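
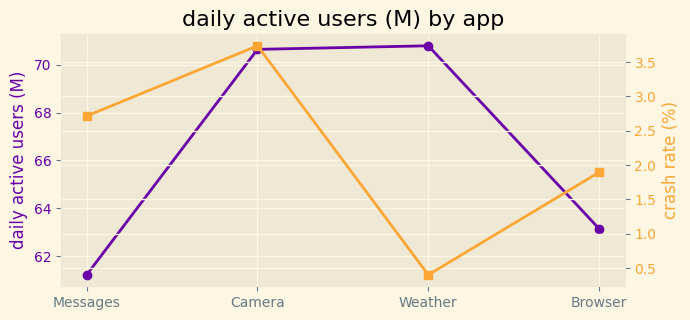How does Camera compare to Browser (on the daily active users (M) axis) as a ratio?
≈ 1.13×

Camera ≈ 71, Browser ≈ 63; 71/63 ≈ 1.13.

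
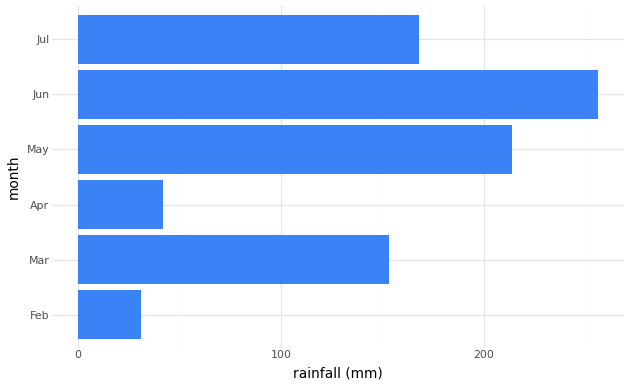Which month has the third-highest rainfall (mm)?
Top 4: Jun ≈ 250, May ≈ 225, Jul ≈ 175, Mar ≈ 150.

Jul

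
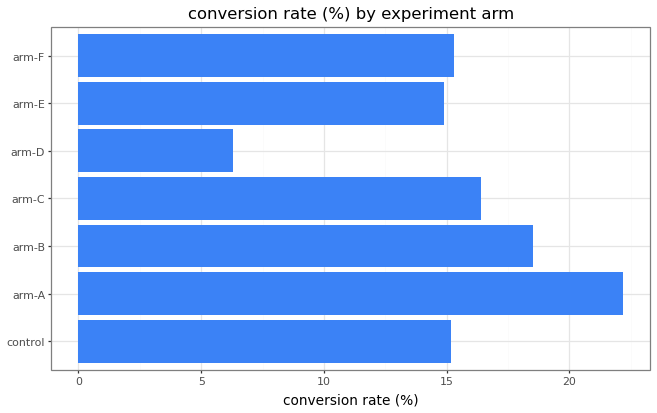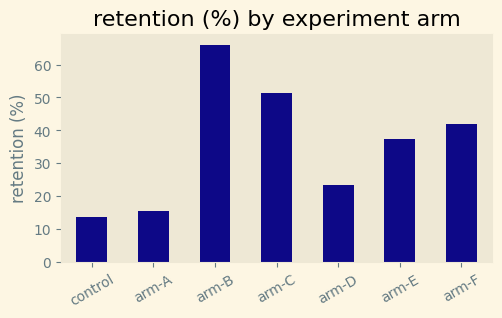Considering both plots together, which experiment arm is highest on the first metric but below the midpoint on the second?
arm-A

Chart 2 median retention (%) ≈ 40; below-median experiment arms: control, arm-A, arm-D. Among those, arm-A has the highest conversion rate (%) (≈ 20).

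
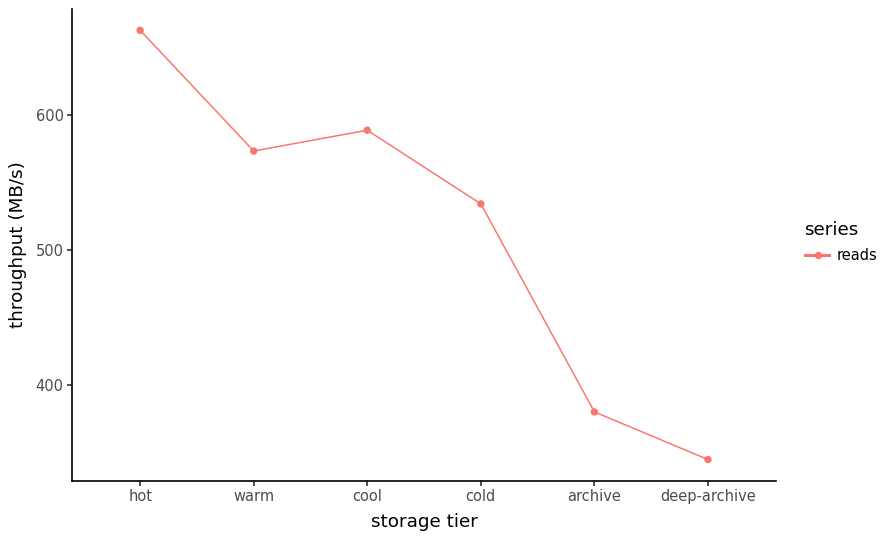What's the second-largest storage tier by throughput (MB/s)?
cool

Top 3: hot ≈ 650, cool ≈ 600, warm ≈ 550.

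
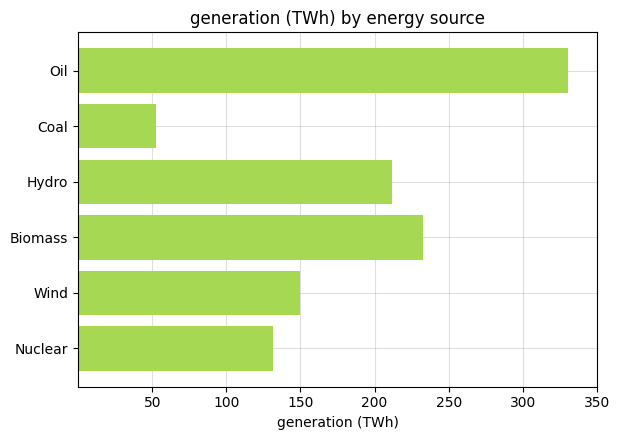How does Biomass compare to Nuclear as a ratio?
Biomass ≈ 250, Nuclear ≈ 150; 250/150 ≈ 1.67.

≈ 1.67×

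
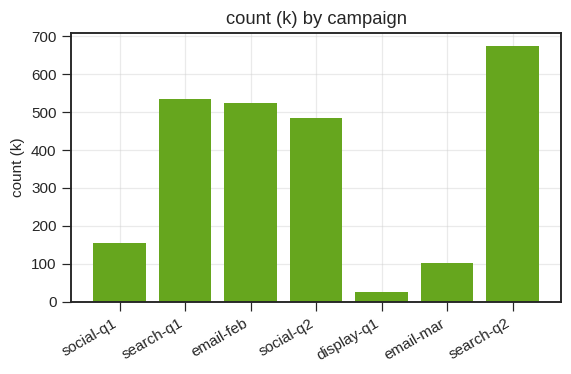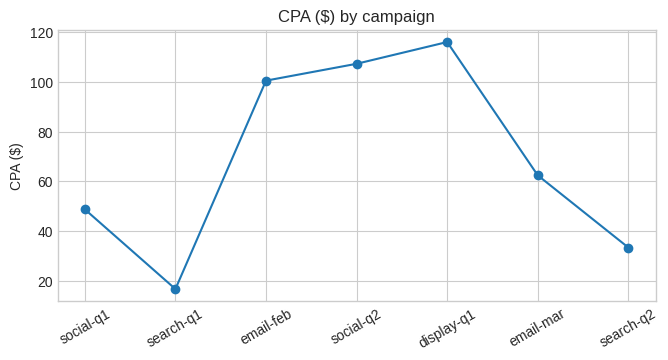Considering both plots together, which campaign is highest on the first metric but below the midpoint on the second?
Chart 2 median CPA ($) ≈ 60; below-median campaigns: social-q1, search-q1, search-q2. Among those, search-q2 has the highest count (k) (≈ 700).

search-q2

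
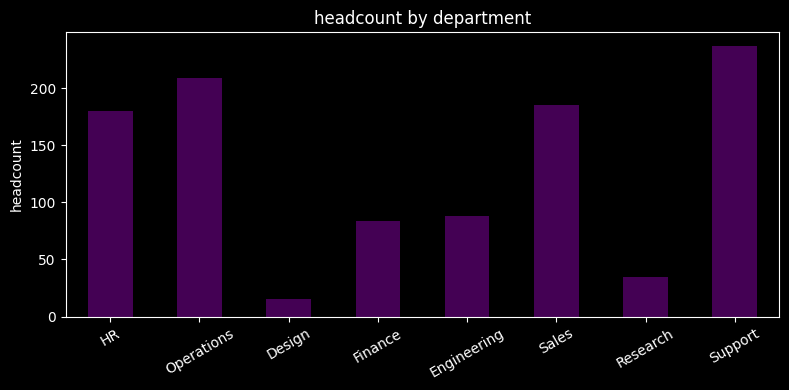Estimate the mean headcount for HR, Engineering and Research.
(180 + 80 + 40) / 3 ≈ 100.

≈ 100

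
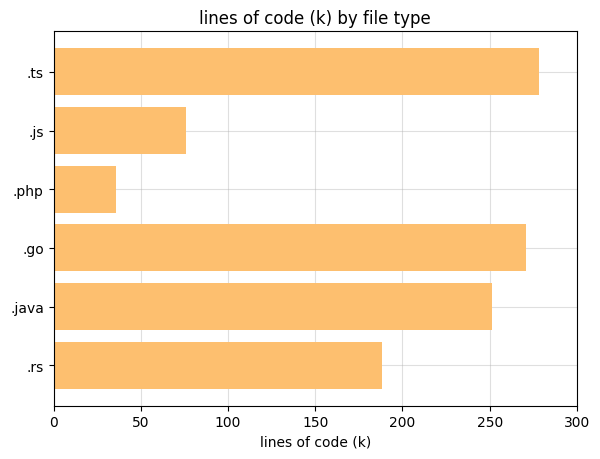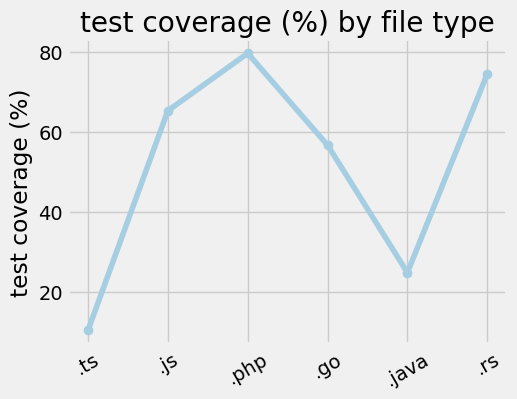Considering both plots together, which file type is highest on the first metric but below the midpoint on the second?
Chart 2 median test coverage (%) ≈ 60; below-median file types: .ts, .go, .java. Among those, .ts has the highest lines of code (k) (≈ 300).

.ts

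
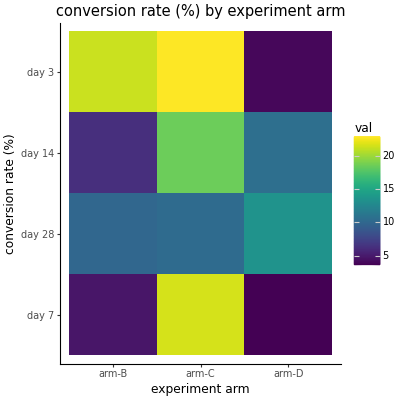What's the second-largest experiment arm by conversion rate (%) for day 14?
arm-D

Top 3 for day 14: arm-C ≈ 18, arm-D ≈ 10, arm-B ≈ 6.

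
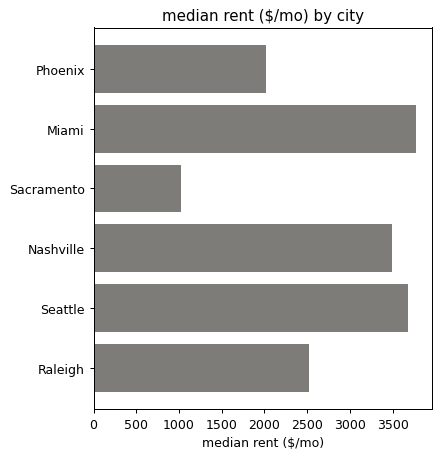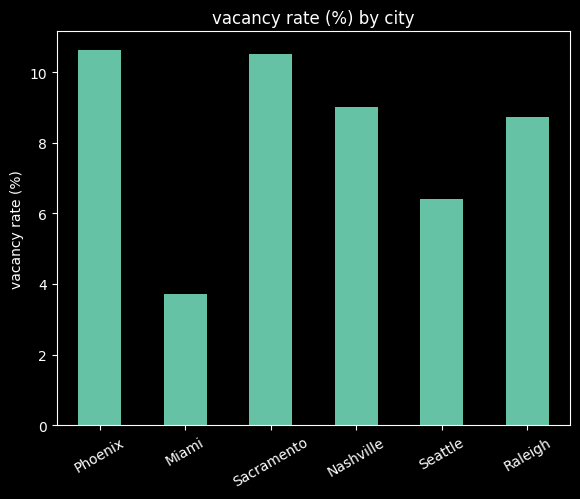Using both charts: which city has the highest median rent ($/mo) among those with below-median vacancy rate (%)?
Chart 2 median vacancy rate (%) ≈ 9; below-median cities: Miami, Seattle, Raleigh. Among those, Miami has the highest median rent ($/mo) (≈ 4000).

Miami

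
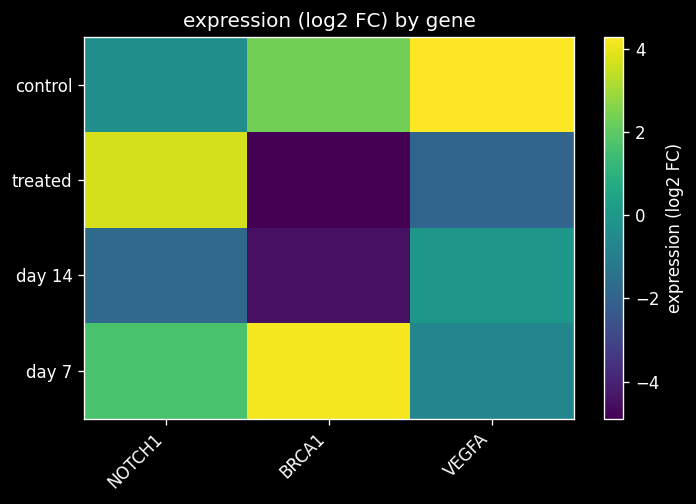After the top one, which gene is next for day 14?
NOTCH1

Top 3 for day 14: VEGFA ≈ 0, NOTCH1 ≈ -2, BRCA1 ≈ -4.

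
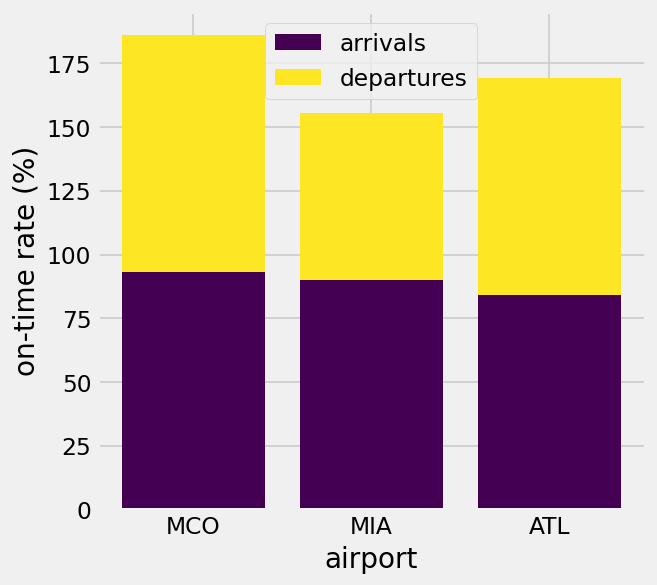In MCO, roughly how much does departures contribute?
≈ 80

departures top ≈ 180, bottom ≈ 100; segment ≈ 80.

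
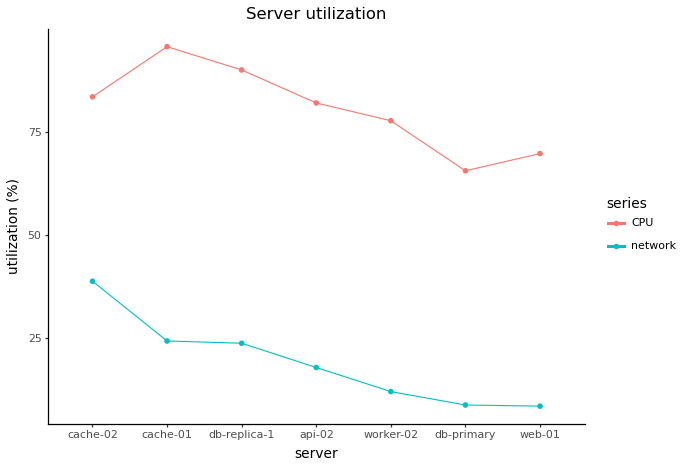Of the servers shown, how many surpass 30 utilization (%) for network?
1

Above 30: cache-02.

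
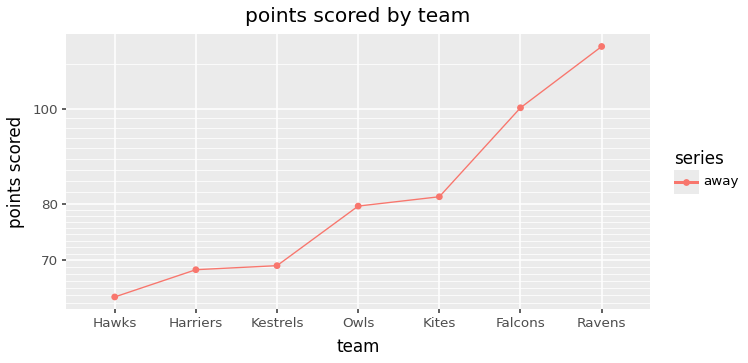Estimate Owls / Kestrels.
Owls ≈ 80, Kestrels ≈ 70; 80/70 ≈ 1.14.

≈ 1.14×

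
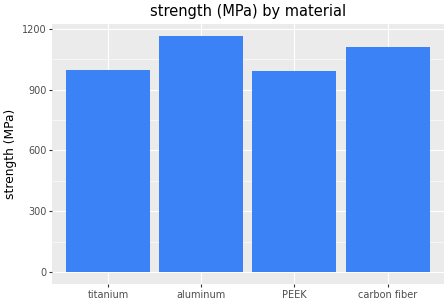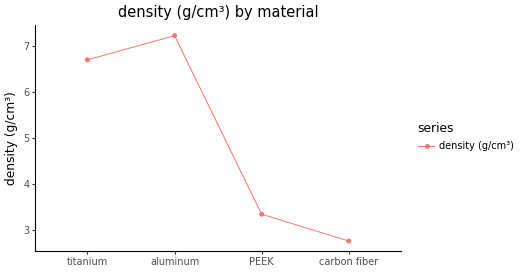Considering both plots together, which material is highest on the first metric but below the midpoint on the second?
Chart 2 median density (g/cm³) ≈ 5; below-median materials: PEEK, carbon fiber. Among those, carbon fiber has the highest strength (MPa) (≈ 1200).

carbon fiber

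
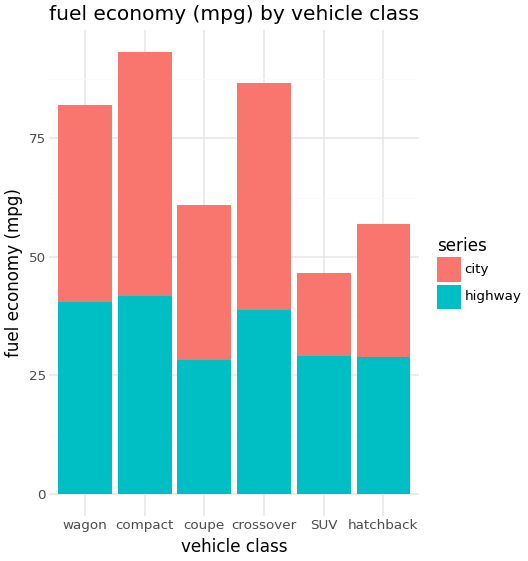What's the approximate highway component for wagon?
highway top ≈ 40, bottom ≈ 0; segment ≈ 40.

≈ 40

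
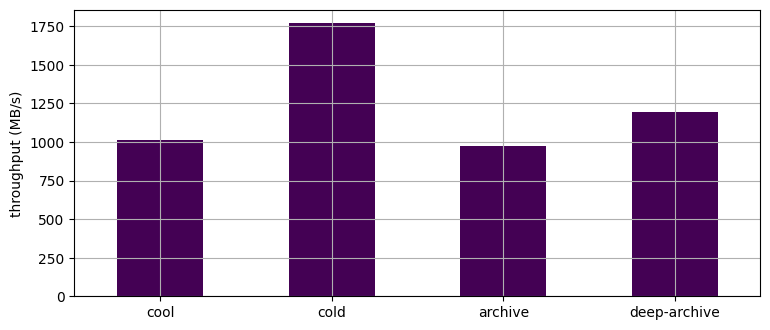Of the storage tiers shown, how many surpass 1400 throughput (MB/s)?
1

Above 1400: cold.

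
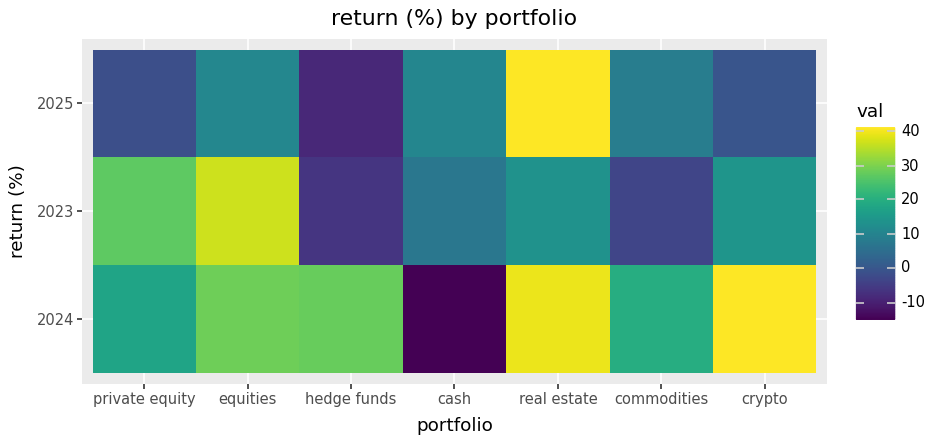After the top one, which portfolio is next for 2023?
private equity

Top 3 for 2023: equities ≈ 35, private equity ≈ 25, crypto ≈ 15.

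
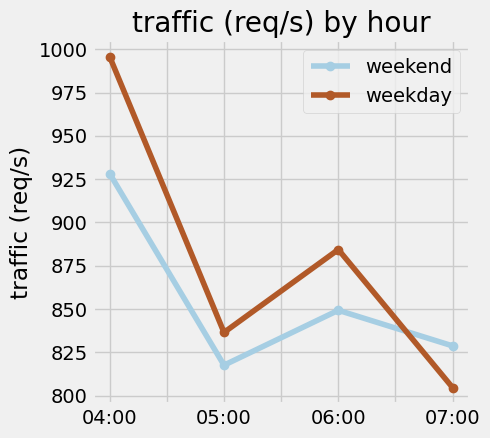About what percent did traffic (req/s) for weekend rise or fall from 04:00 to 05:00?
≈ -10.9%

04:00 ≈ 920, 05:00 ≈ 820; (820 − 920) / 920 ≈ -10.9%.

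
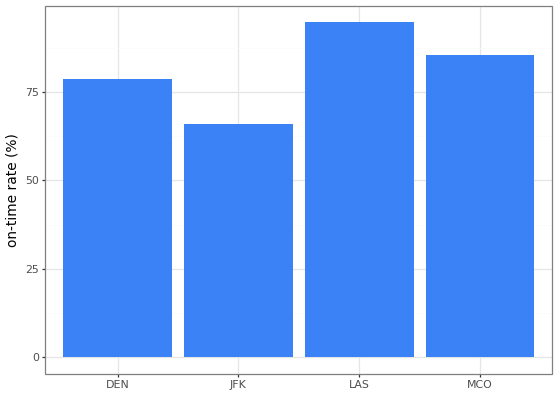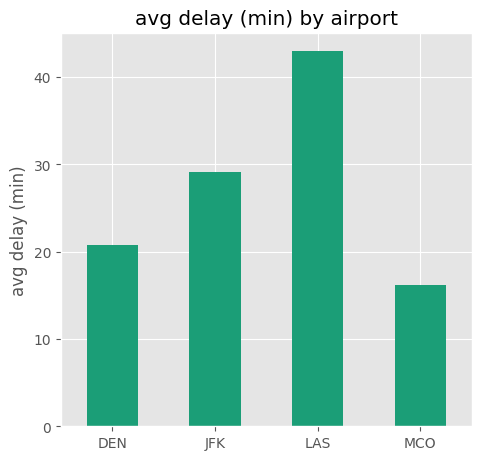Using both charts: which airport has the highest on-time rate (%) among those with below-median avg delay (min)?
MCO

Chart 2 median avg delay (min) ≈ 25; below-median airports: DEN, MCO. Among those, MCO has the highest on-time rate (%) (≈ 90).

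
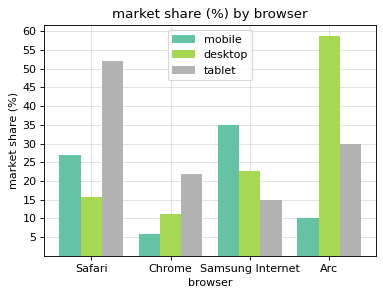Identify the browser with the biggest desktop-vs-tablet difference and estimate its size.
Safari, ≈ 35 %

Safari: desktop ≈ 15, tablet ≈ 50 → gap ≈ 35. Next-largest (Arc) is only ≈ 30.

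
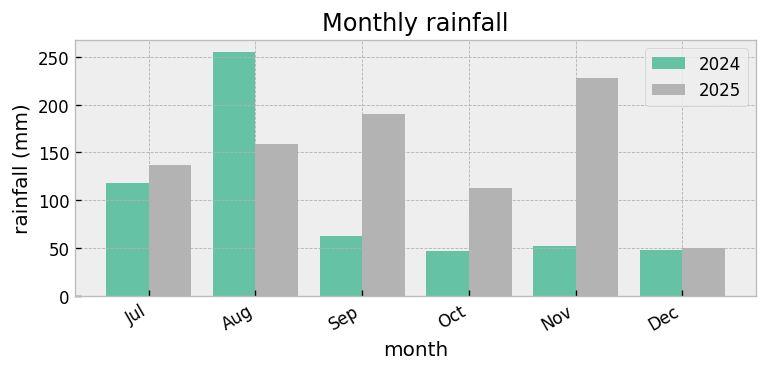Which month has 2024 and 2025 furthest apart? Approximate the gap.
Nov, ≈ 175 mm

Nov: 2024 ≈ 50, 2025 ≈ 225 → gap ≈ 175. Next-largest (Sep) is only ≈ 150.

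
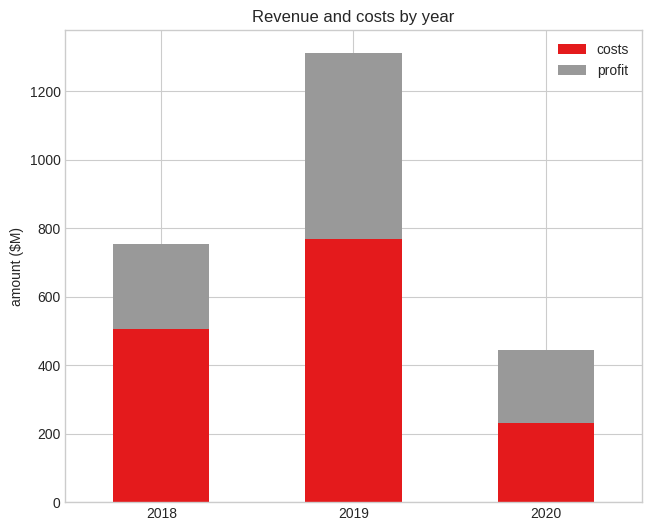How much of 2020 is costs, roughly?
≈ 200

costs top ≈ 200, bottom ≈ 0; segment ≈ 200.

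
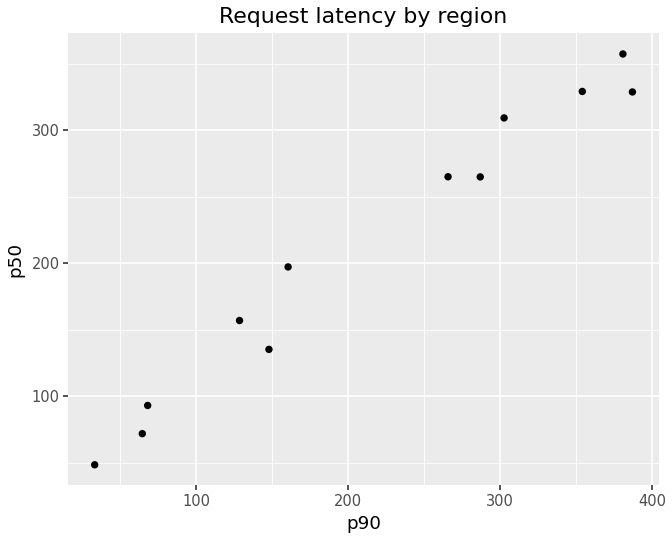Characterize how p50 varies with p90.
Points are positively correlated; strong (|r| ≈ 1.0).

positive, strong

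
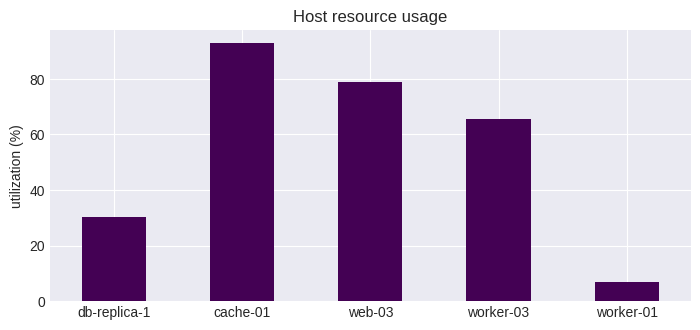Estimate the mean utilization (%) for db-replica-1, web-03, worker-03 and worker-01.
(30 + 80 + 70 + 10) / 4 ≈ 48.

≈ 48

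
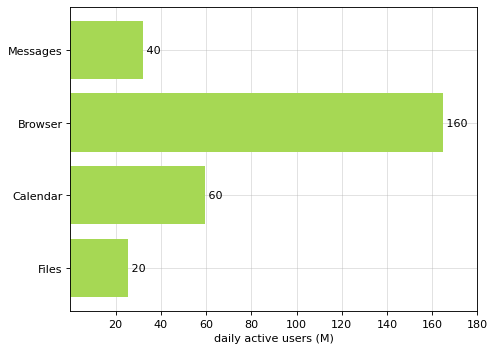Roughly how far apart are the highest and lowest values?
≈ 140

Max Browser ≈ 160, min Files ≈ 20; range ≈ 140.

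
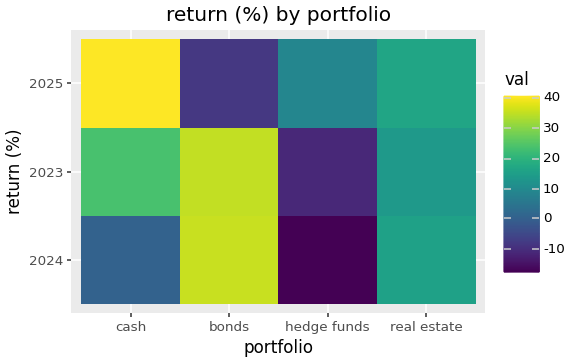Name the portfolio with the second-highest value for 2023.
cash

Top 3 for 2023: bonds ≈ 35, cash ≈ 25, real estate ≈ 15.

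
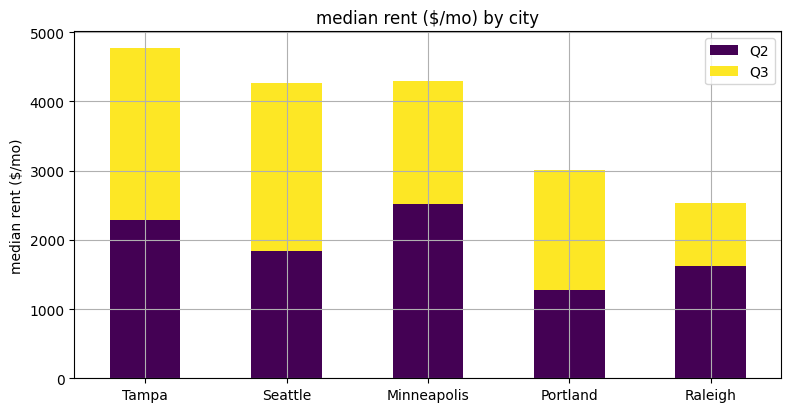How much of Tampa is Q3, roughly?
≈ 2500

Q3 top ≈ 5000, bottom ≈ 2500; segment ≈ 2500.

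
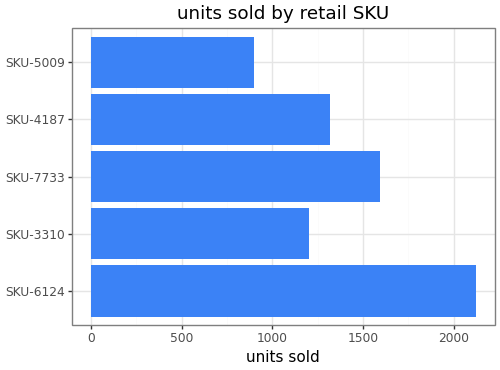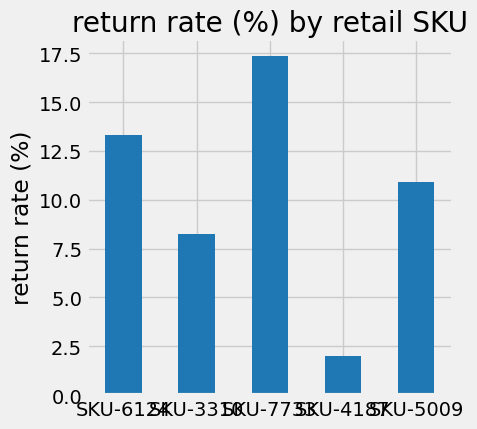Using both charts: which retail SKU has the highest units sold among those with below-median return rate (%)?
SKU-4187

Chart 2 median return rate (%) ≈ 10; below-median retail SKUs: SKU-3310, SKU-4187. Among those, SKU-4187 has the highest units sold (≈ 1400).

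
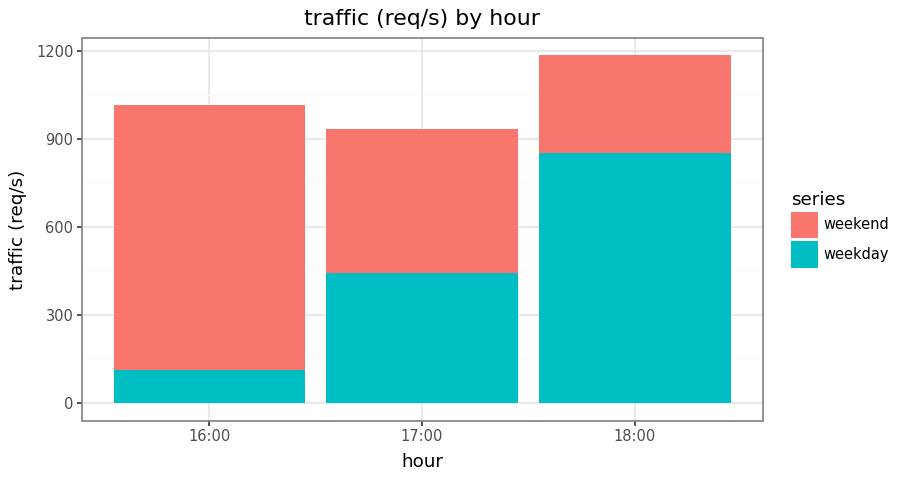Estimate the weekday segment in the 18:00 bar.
weekday top ≈ 900, bottom ≈ 0; segment ≈ 900.

≈ 900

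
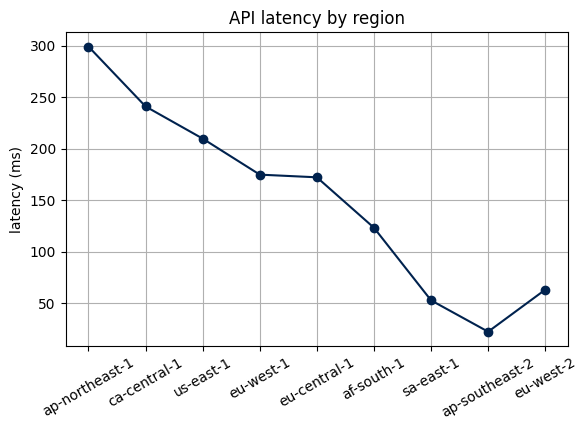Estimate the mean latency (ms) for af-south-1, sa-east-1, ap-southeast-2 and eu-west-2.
(125 + 50 + 25 + 75) / 4 ≈ 69.

≈ 69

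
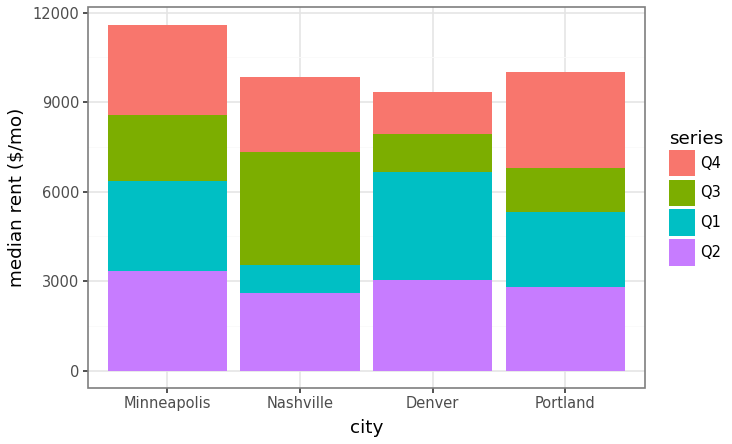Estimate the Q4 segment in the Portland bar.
Q4 top ≈ 10000, bottom ≈ 7000; segment ≈ 3000.

≈ 3000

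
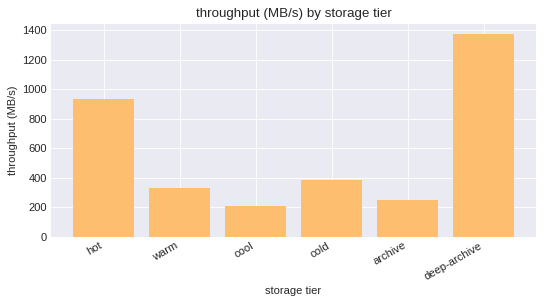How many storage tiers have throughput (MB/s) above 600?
2

Above 600: hot, deep-archive.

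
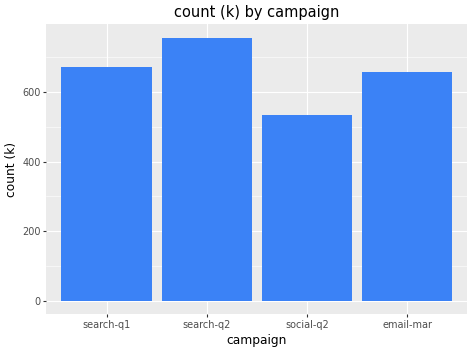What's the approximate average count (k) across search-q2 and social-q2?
(800 + 500) / 2 ≈ 650.

≈ 650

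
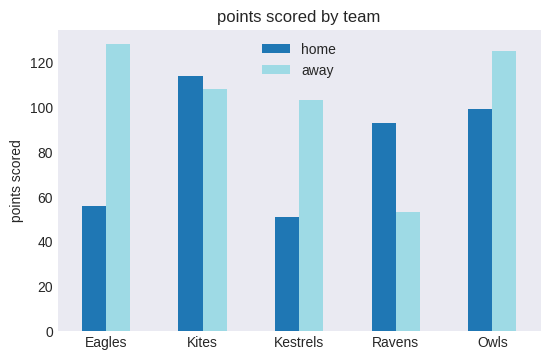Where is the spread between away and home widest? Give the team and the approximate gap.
Eagles, ≈ 60

Eagles: away ≈ 120, home ≈ 60 → gap ≈ 60. Next-largest (Kestrels) is only ≈ 40.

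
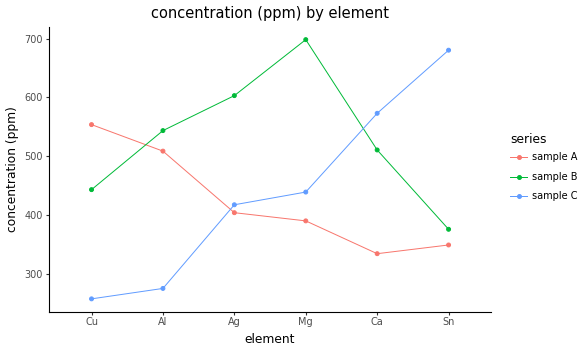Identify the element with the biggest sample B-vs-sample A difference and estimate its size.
Mg: sample B ≈ 700, sample A ≈ 400 → gap ≈ 300. Next-largest (Ag) is only ≈ 200.

Mg, ≈ 300 ppm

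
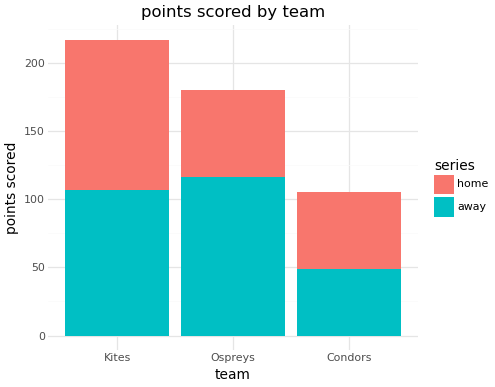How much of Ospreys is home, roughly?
home top ≈ 180, bottom ≈ 120; segment ≈ 60.

≈ 60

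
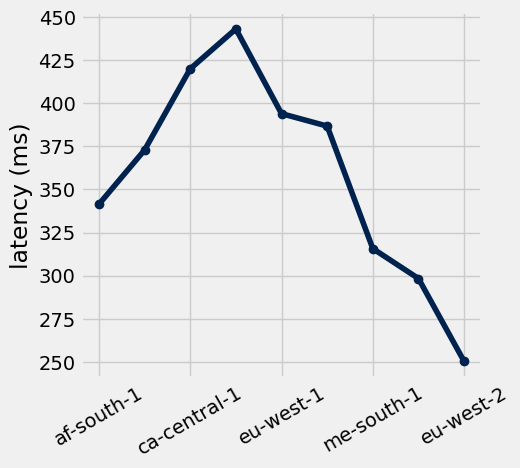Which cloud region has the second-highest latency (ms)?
Top 3: us-west-2 ≈ 440, ca-central-1 ≈ 420, eu-west-1 ≈ 400.

ca-central-1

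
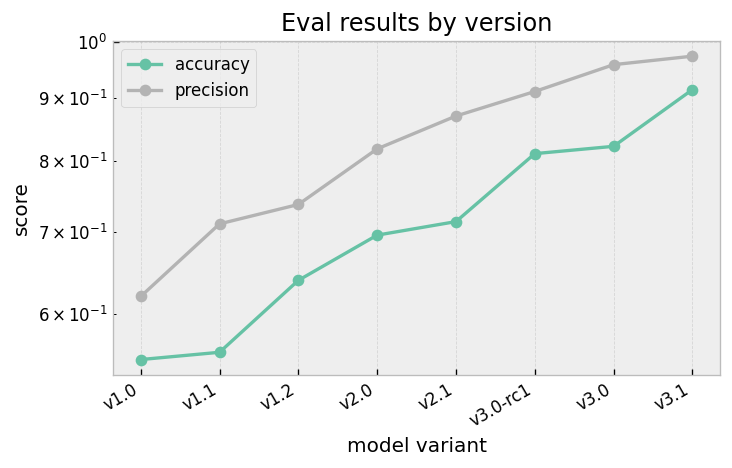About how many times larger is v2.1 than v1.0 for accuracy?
≈ 1.27×

v2.1 ≈ 0.70, v1.0 ≈ 0.55; 0.70/0.55 ≈ 1.27.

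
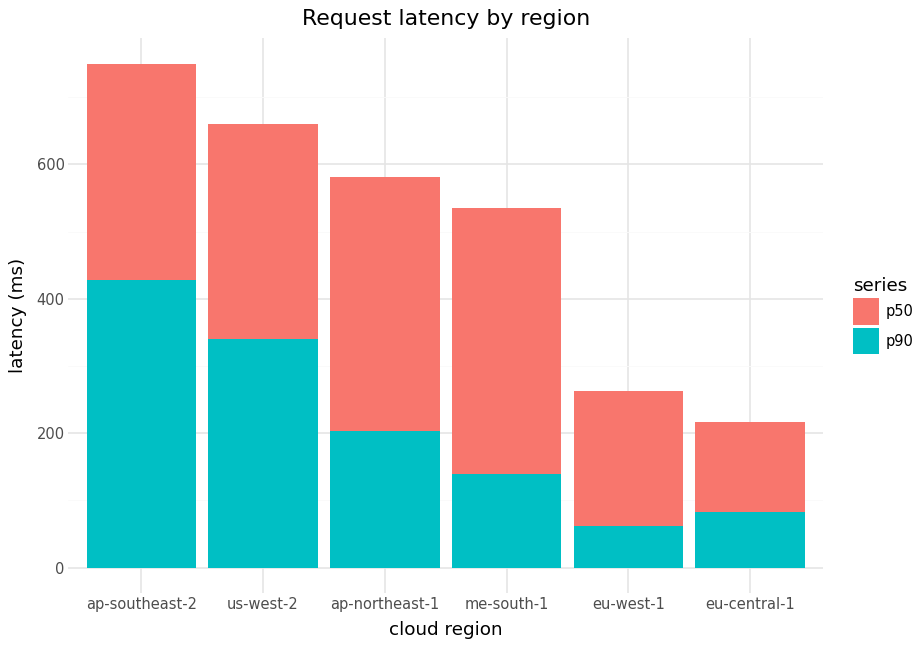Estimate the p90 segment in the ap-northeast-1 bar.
≈ 200

p90 top ≈ 200, bottom ≈ 0; segment ≈ 200.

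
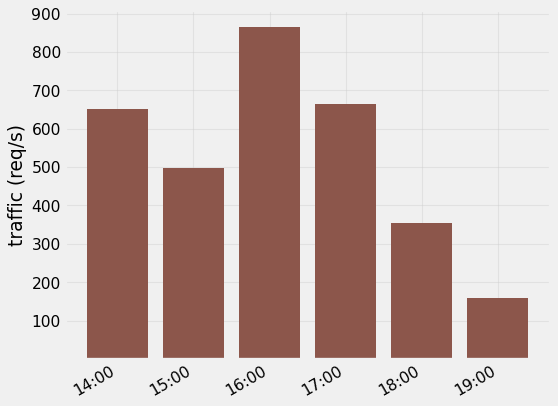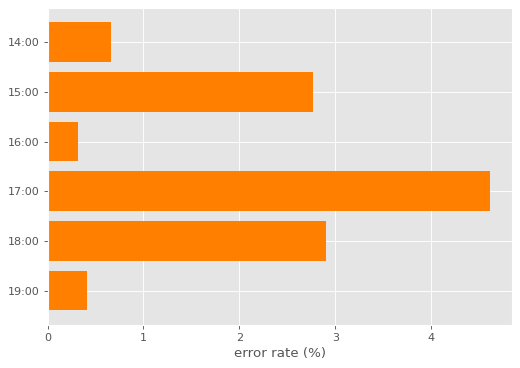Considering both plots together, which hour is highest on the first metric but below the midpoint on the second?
16:00

Chart 2 median error rate (%) ≈ 1.5; below-median hours: 14:00, 16:00, 19:00. Among those, 16:00 has the highest traffic (req/s) (≈ 900).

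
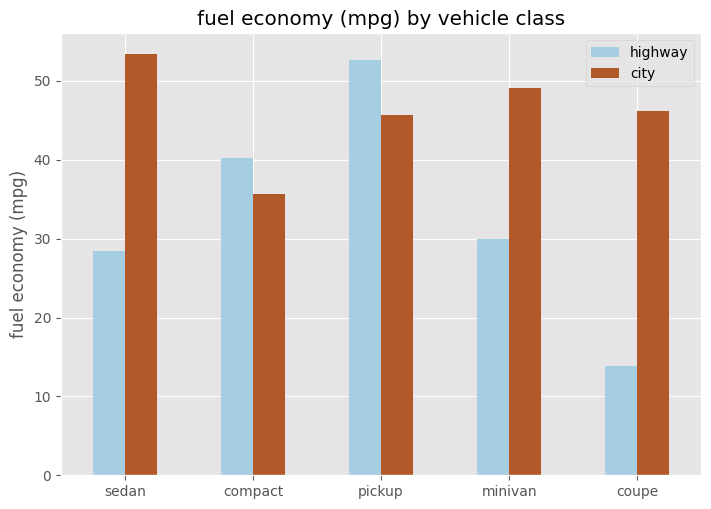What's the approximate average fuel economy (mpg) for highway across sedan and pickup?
(30 + 55) / 2 ≈ 42.

≈ 42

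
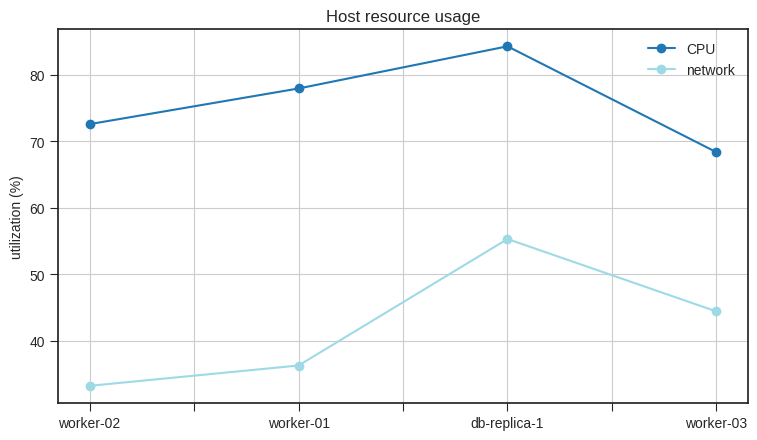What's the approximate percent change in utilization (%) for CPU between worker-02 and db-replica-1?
≈ +13.3%

worker-02 ≈ 75, db-replica-1 ≈ 85; (85 − 75) / 75 ≈ +13.3%.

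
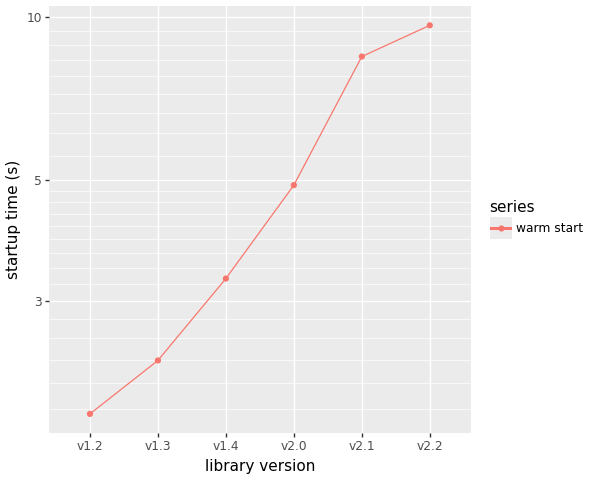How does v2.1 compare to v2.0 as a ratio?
v2.1 ≈ 8, v2.0 ≈ 5; 8/5 ≈ 1.6.

≈ 1.6×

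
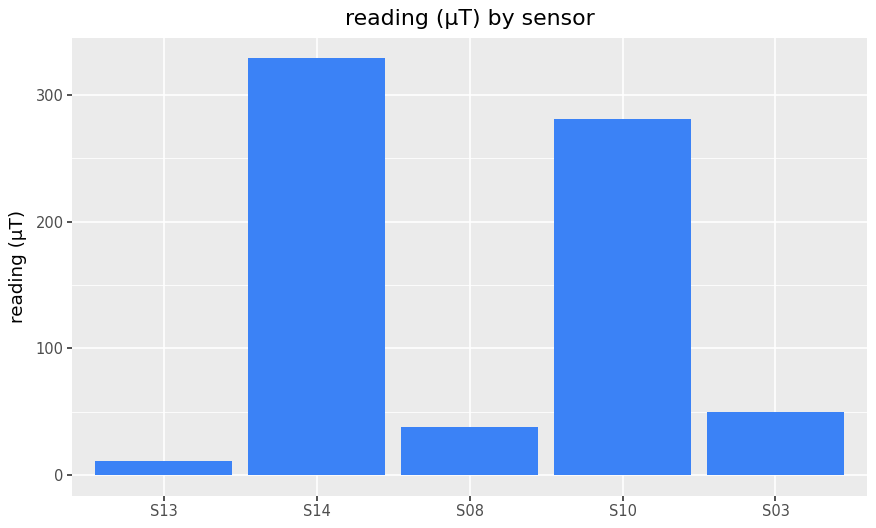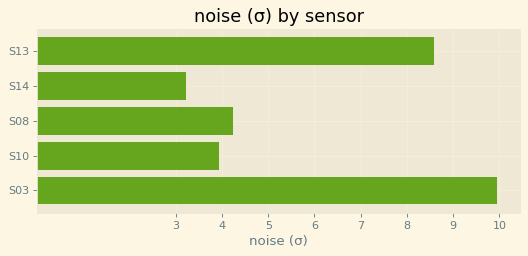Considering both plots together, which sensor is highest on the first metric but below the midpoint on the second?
S14

Chart 2 median noise (σ) ≈ 4; below-median sensors: S14, S10. Among those, S14 has the highest reading (µT) (≈ 350).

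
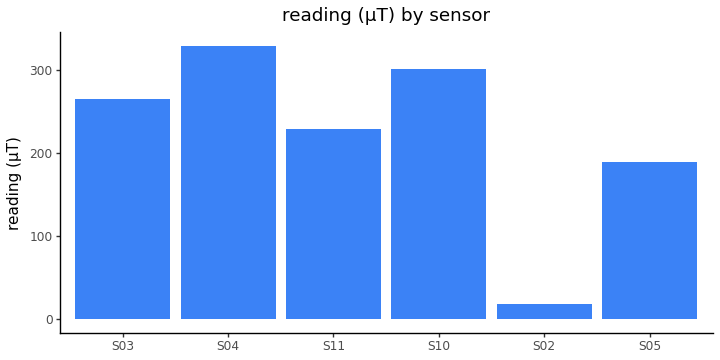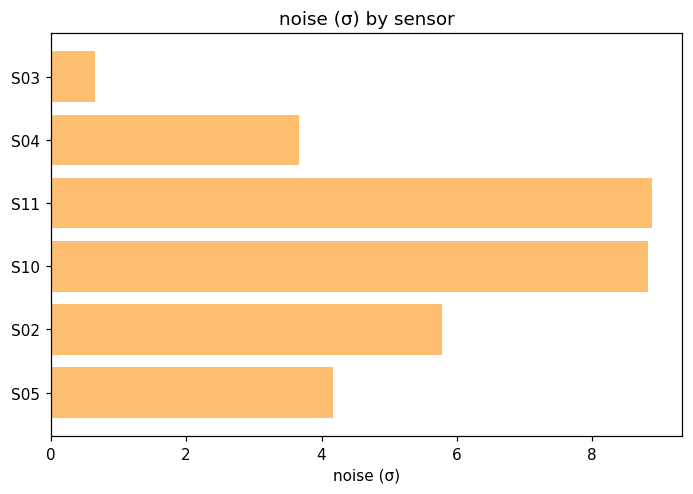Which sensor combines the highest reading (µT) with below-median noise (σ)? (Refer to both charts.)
Chart 2 median noise (σ) ≈ 5; below-median sensors: S03, S04, S05. Among those, S04 has the highest reading (µT) (≈ 350).

S04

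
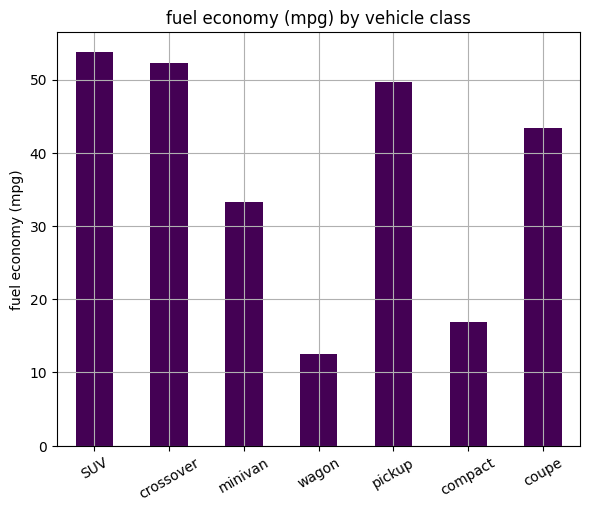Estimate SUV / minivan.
≈ 1.57×

SUV ≈ 55, minivan ≈ 35; 55/35 ≈ 1.57.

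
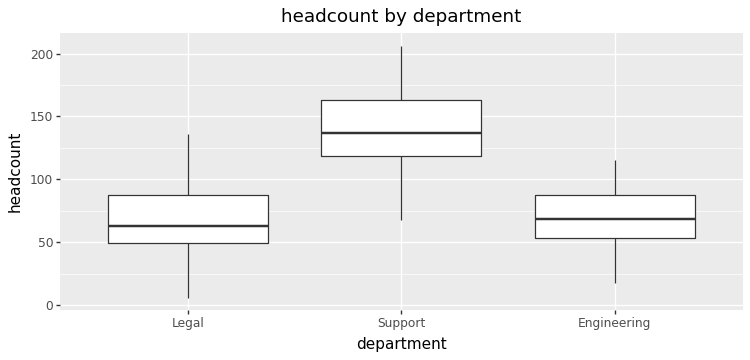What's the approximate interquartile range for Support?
Q3 ≈ 160, Q1 ≈ 120; IQR ≈ 40.

≈ 40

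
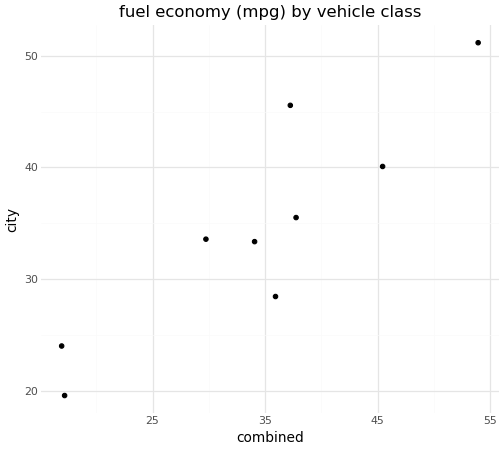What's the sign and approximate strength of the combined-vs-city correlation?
Points are positively correlated; strong (|r| ≈ 0.9).

positive, strong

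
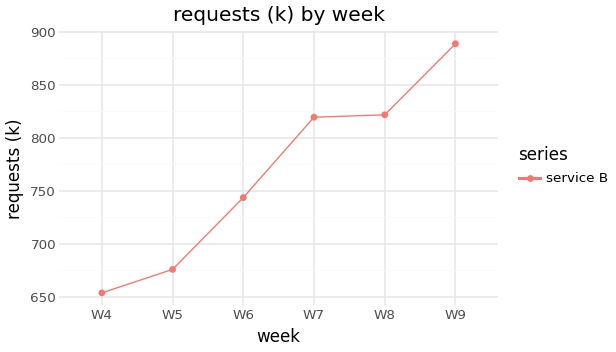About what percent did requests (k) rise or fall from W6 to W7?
W6 ≈ 740, W7 ≈ 820; (820 − 740) / 740 ≈ +10.8%.

≈ +10.8%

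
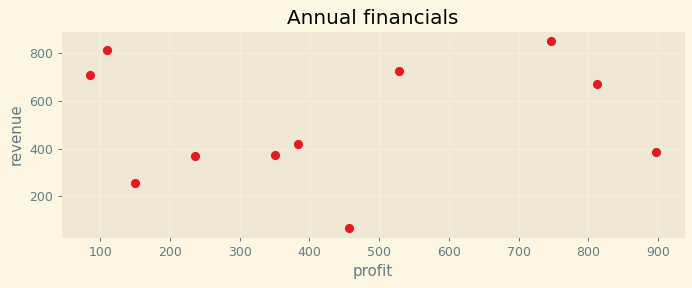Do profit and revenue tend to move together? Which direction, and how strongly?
no clear correlation

Points are roughly uncorrelated; weak (|r| ≈ 0.1).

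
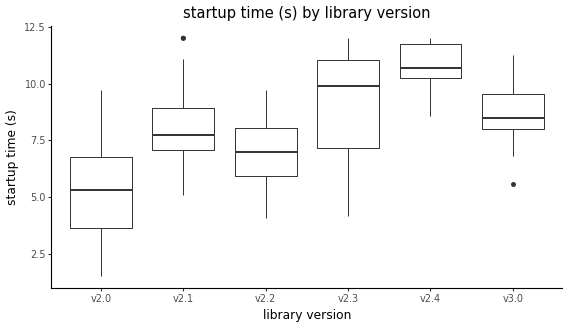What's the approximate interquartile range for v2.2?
≈ 2.0

Q3 ≈ 8.0, Q1 ≈ 6.0; IQR ≈ 2.0.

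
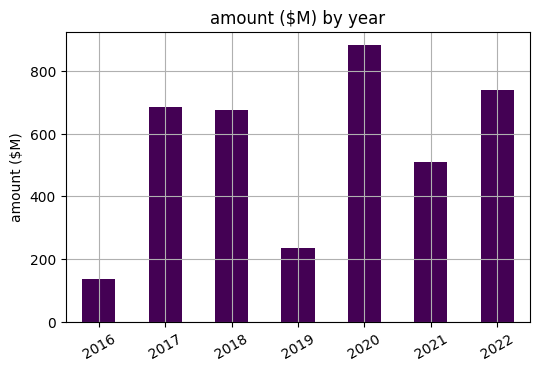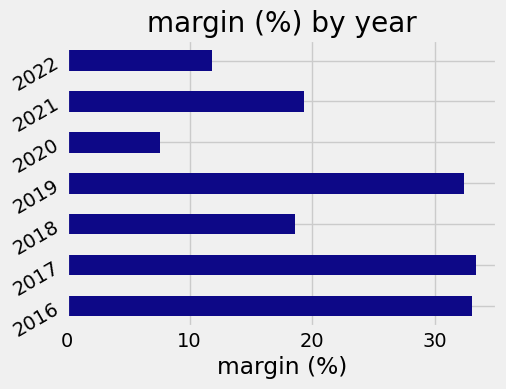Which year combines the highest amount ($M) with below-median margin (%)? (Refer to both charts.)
Chart 2 median margin (%) ≈ 20; below-median years: 2018, 2020, 2022. Among those, 2020 has the highest amount ($M) (≈ 900).

2020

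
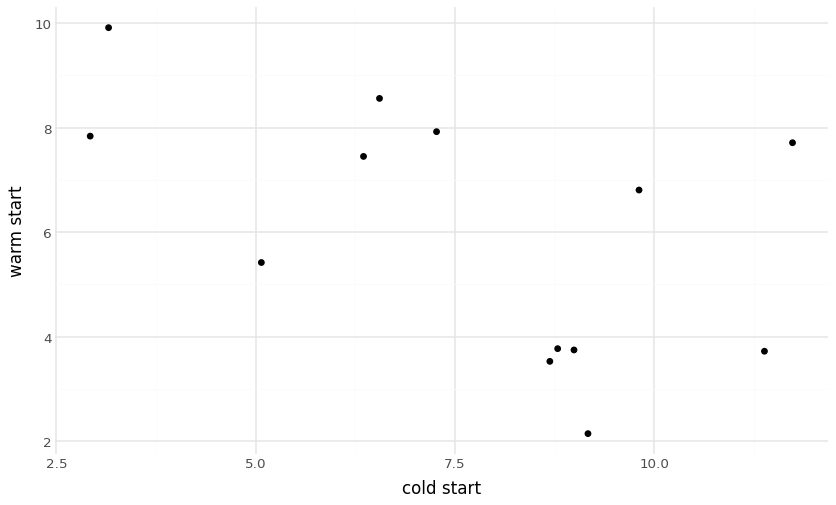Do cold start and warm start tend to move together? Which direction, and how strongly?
Points are negatively correlated; moderate (|r| ≈ 0.5).

negative, moderate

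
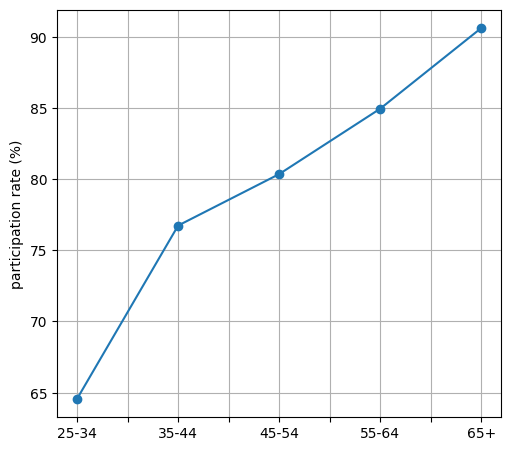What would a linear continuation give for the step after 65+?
Last three: 80, 85, 90 → slope ≈ 5/step → next ≈ 95.

≈ 95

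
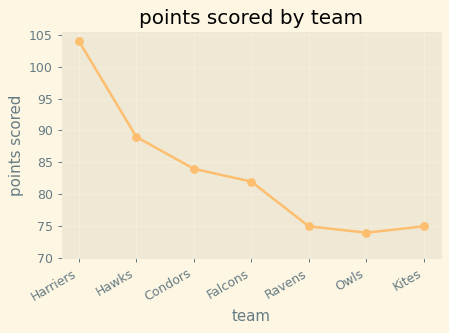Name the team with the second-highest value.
Hawks

Top 3: Harriers ≈ 105, Hawks ≈ 90, Condors ≈ 85.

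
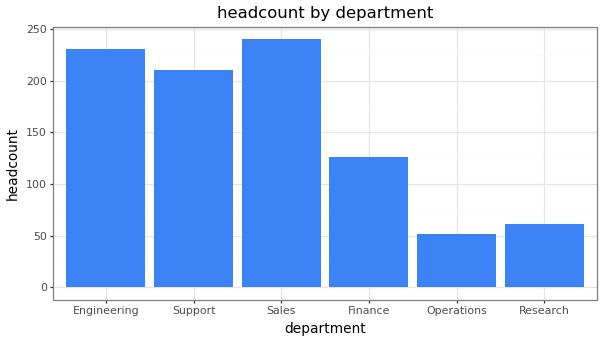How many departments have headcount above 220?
2

Above 220: Engineering, Sales.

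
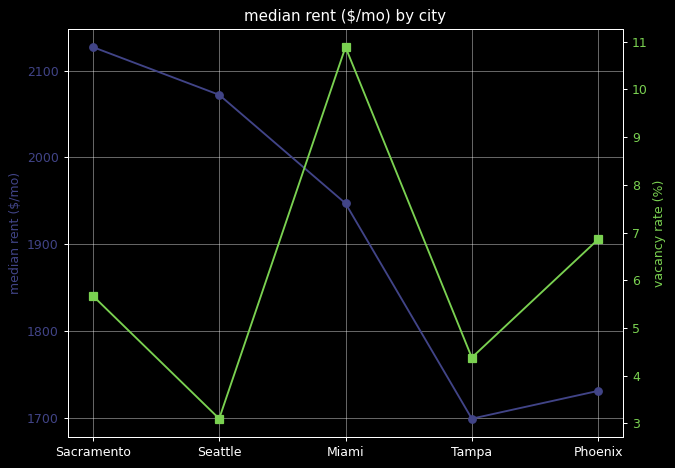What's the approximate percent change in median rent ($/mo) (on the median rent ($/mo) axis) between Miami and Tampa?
≈ -12.8%

Miami ≈ 1950, Tampa ≈ 1700; (1700 − 1950) / 1950 ≈ -12.8%.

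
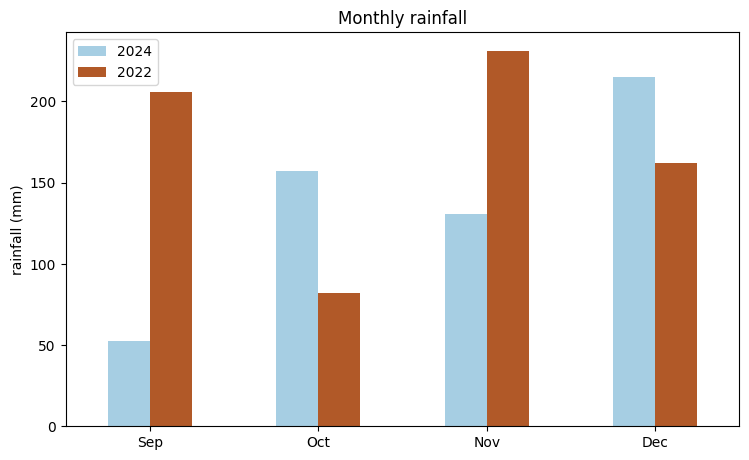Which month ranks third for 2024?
Nov

Top 4 for 2024: Dec ≈ 220, Oct ≈ 160, Nov ≈ 140, Sep ≈ 60.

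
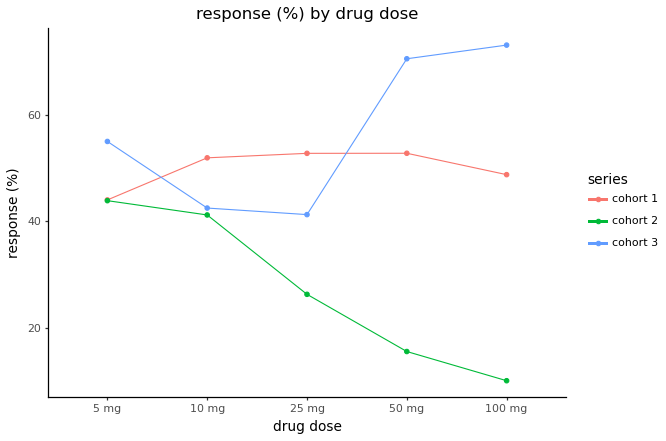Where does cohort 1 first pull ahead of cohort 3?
10 mg

5 mg: cohort 1 ≈ 40 vs cohort 3 ≈ 50 (not yet); 10 mg: cohort 1 ≈ 50 vs cohort 3 ≈ 40 (first crossover).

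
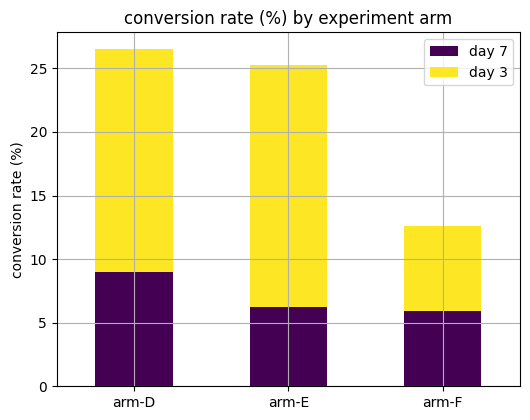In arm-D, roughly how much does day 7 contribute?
day 7 top ≈ 10, bottom ≈ 0; segment ≈ 10.

≈ 10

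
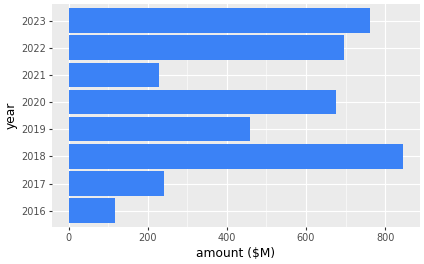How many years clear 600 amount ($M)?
4

Above 600: 2018, 2020, 2022, 2023.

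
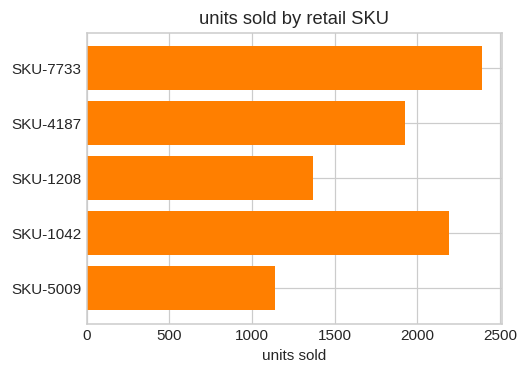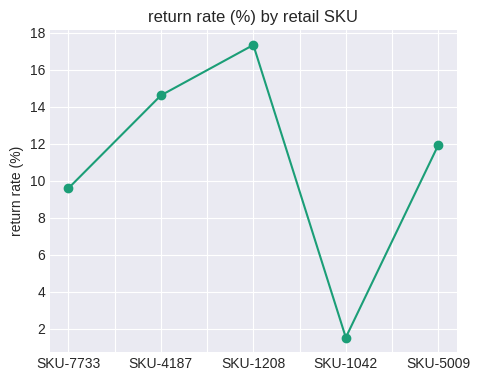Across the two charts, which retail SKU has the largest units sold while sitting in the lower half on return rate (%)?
SKU-7733

Chart 2 median return rate (%) ≈ 12; below-median retail SKUs: SKU-7733, SKU-1042. Among those, SKU-7733 has the highest units sold (≈ 2500).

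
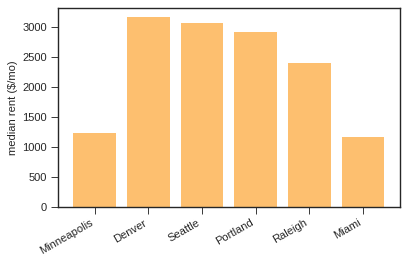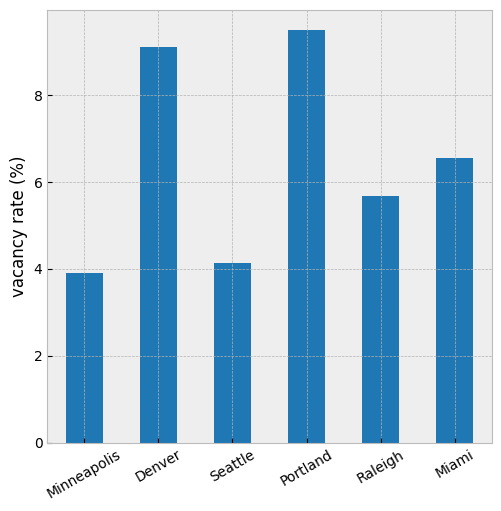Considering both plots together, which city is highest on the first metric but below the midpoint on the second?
Chart 2 median vacancy rate (%) ≈ 6; below-median cities: Minneapolis, Seattle, Raleigh. Among those, Seattle has the highest median rent ($/mo) (≈ 3000).

Seattle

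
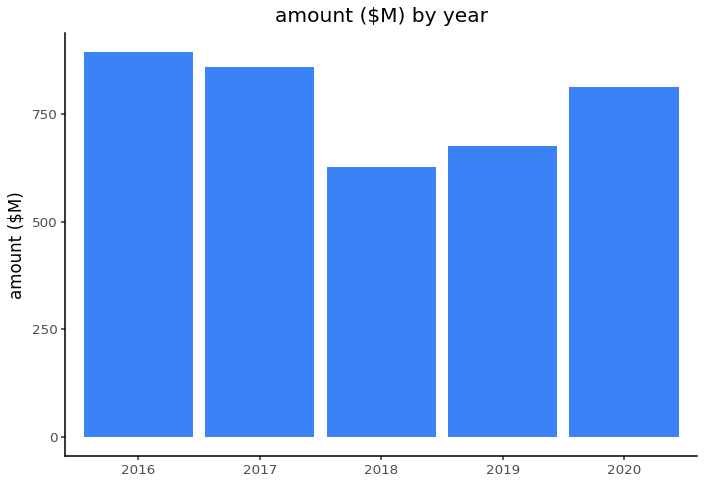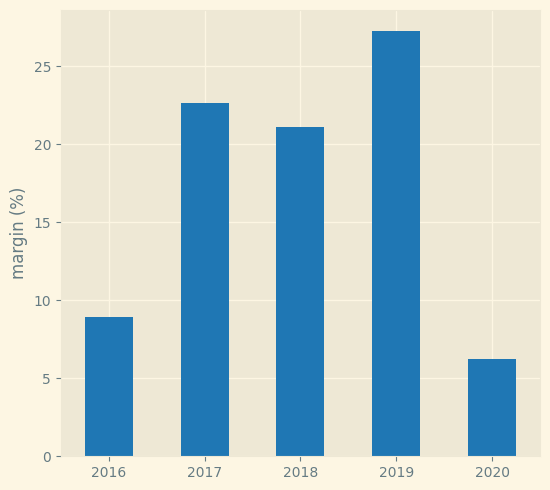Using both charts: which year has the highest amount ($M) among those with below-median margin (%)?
Chart 2 median margin (%) ≈ 20; below-median years: 2016, 2020. Among those, 2016 has the highest amount ($M) (≈ 900).

2016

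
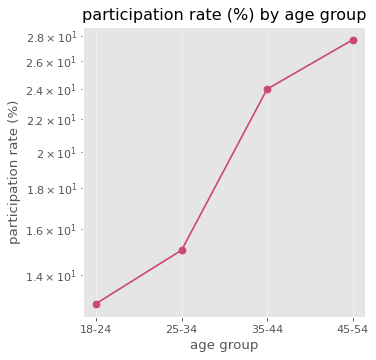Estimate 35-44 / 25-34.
35-44 ≈ 24, 25-34 ≈ 16; 24/16 ≈ 1.5.

≈ 1.5×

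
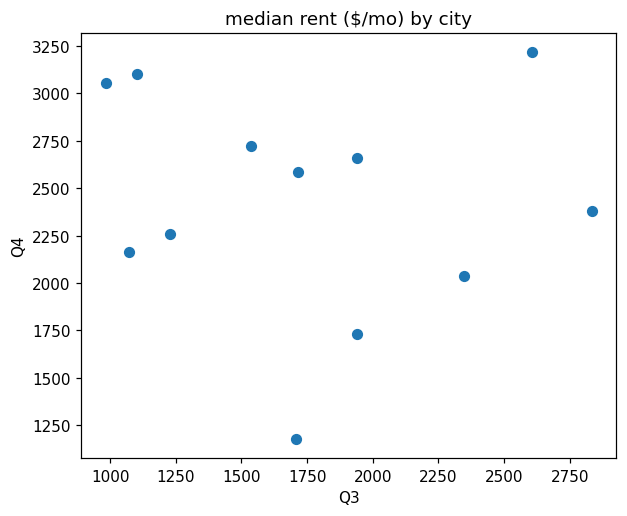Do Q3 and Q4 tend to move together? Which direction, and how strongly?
no clear correlation

Points are roughly uncorrelated; weak (|r| ≈ 0.1).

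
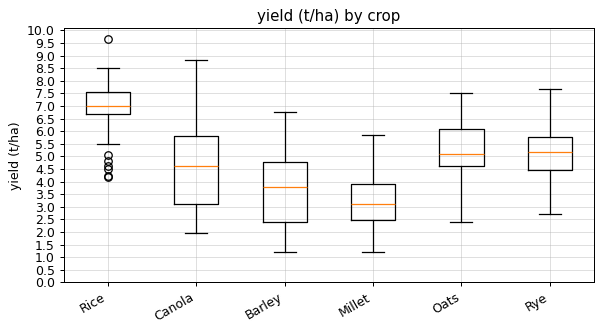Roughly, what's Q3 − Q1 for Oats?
Q3 ≈ 6.0, Q1 ≈ 4.5; IQR ≈ 1.5.

≈ 1.5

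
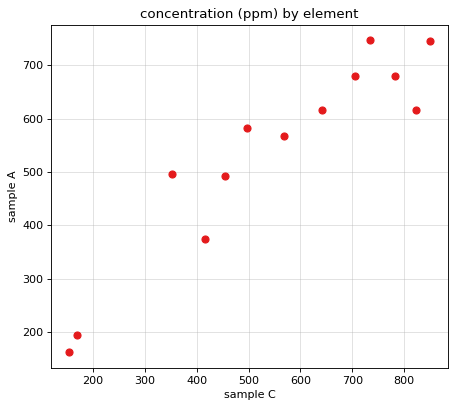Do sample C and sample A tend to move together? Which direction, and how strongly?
positive, strong

Points are positively correlated; strong (|r| ≈ 0.9).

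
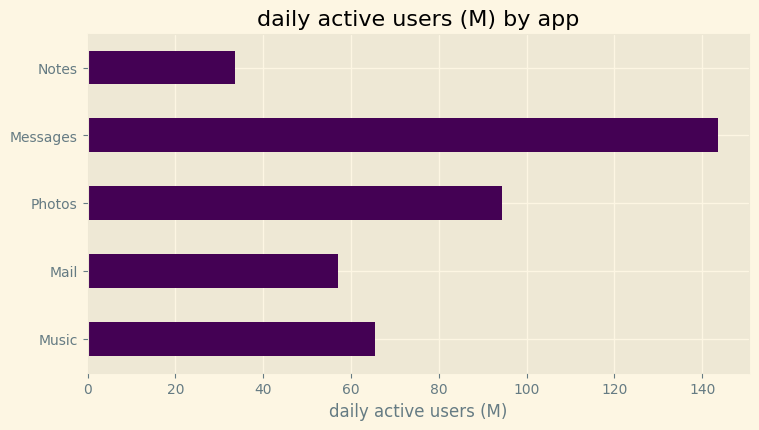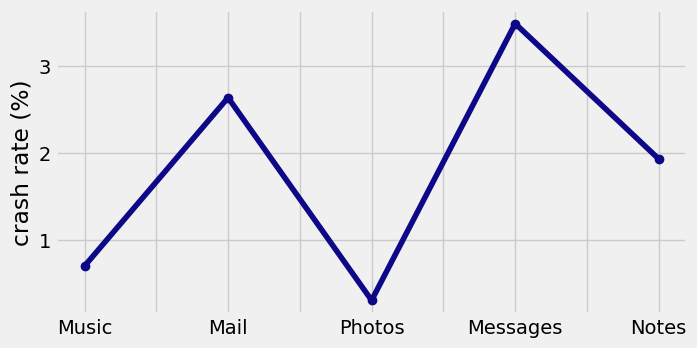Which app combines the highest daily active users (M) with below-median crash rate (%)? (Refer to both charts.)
Chart 2 median crash rate (%) ≈ 2; below-median apps: Music, Photos. Among those, Photos has the highest daily active users (M) (≈ 100).

Photos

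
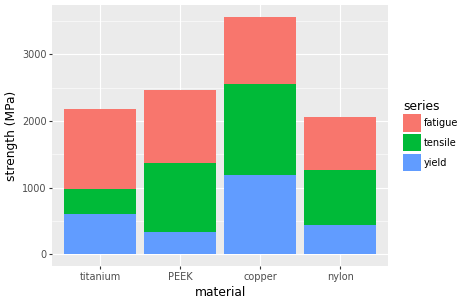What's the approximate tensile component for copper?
tensile top ≈ 2500, bottom ≈ 1000; segment ≈ 1500.

≈ 1500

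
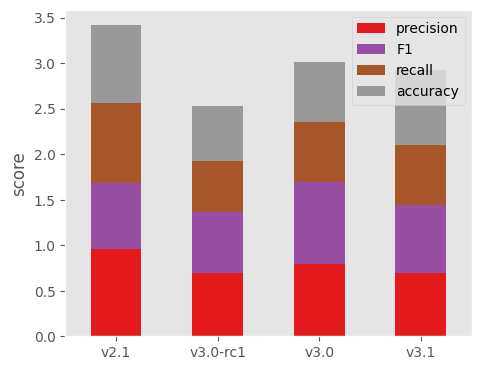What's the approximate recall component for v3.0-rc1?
recall top ≈ 2.0, bottom ≈ 1.5; segment ≈ 0.5.

≈ 0.5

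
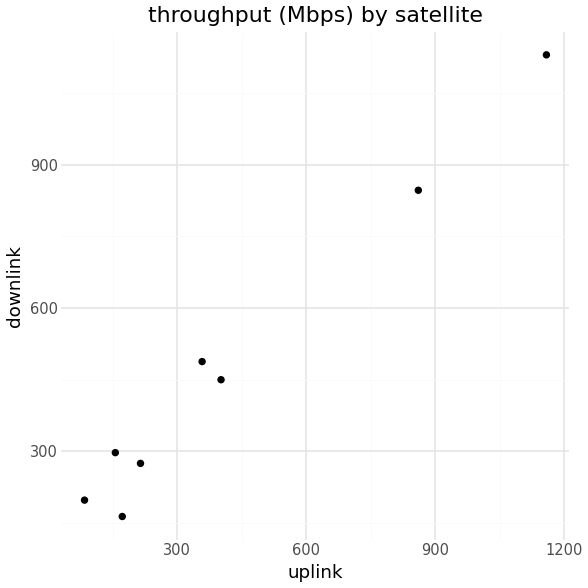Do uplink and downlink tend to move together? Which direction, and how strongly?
Points are positively correlated; strong (|r| ≈ 1.0).

positive, strong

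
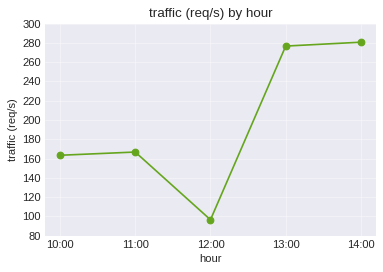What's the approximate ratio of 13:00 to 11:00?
≈ 1.75×

13:00 ≈ 280, 11:00 ≈ 160; 280/160 ≈ 1.75.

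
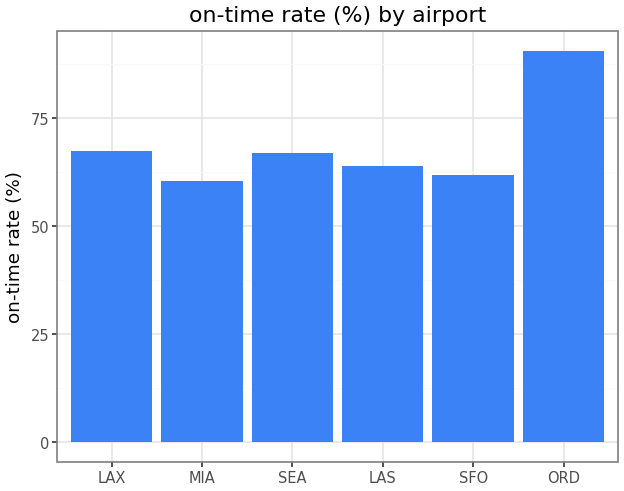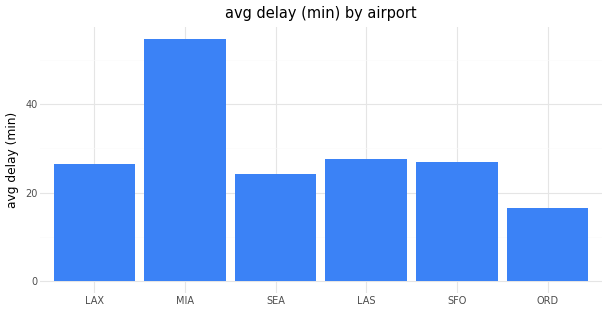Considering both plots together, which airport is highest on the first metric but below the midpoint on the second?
Chart 2 median avg delay (min) ≈ 30; below-median airports: LAX, SEA, ORD. Among those, ORD has the highest on-time rate (%) (≈ 90).

ORD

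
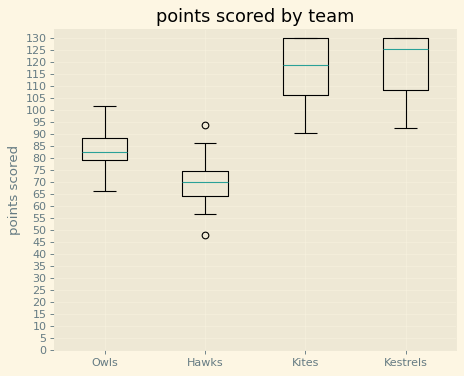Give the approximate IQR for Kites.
≈ 25

Q3 ≈ 130, Q1 ≈ 105; IQR ≈ 25.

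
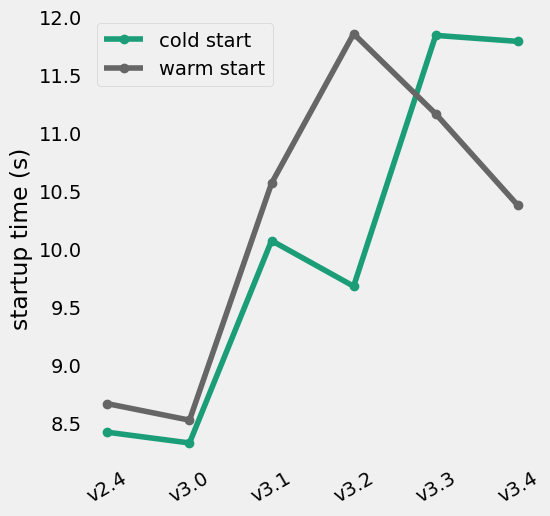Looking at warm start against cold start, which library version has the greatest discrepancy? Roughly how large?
v3.2: warm start ≈ 12.0, cold start ≈ 9.5 → gap ≈ 2.5. Next-largest (v3.4) is only ≈ 1.5.

v3.2, ≈ 2.5 s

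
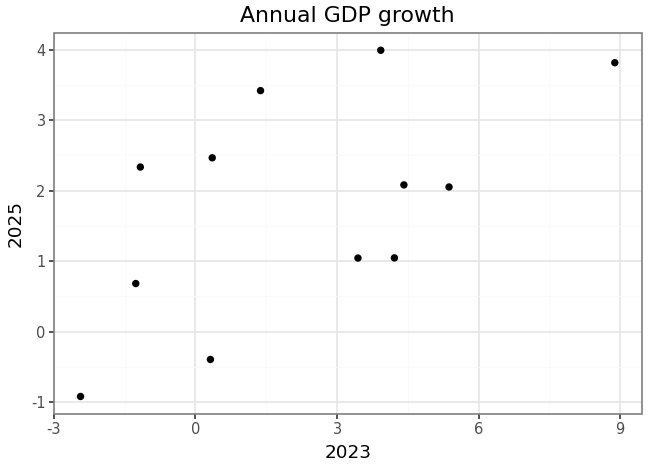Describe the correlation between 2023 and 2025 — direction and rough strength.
positive, moderate

Points are positively correlated; moderate (|r| ≈ 0.6).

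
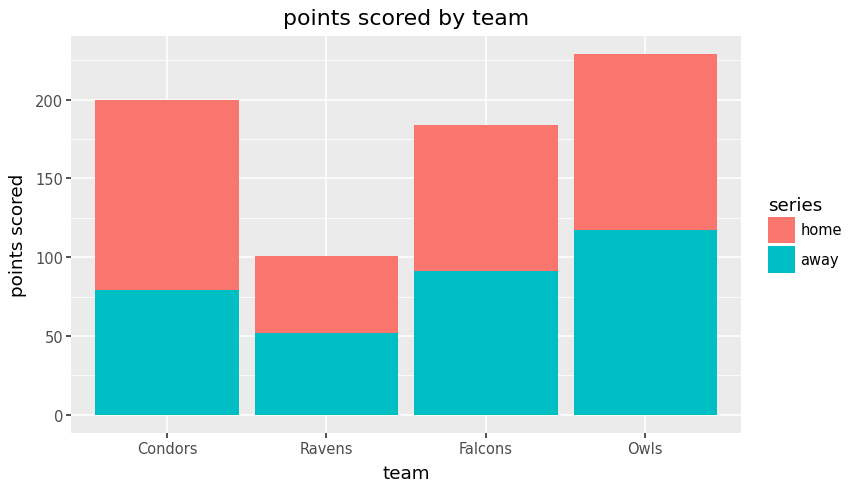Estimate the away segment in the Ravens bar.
≈ 60

away top ≈ 60, bottom ≈ 0; segment ≈ 60.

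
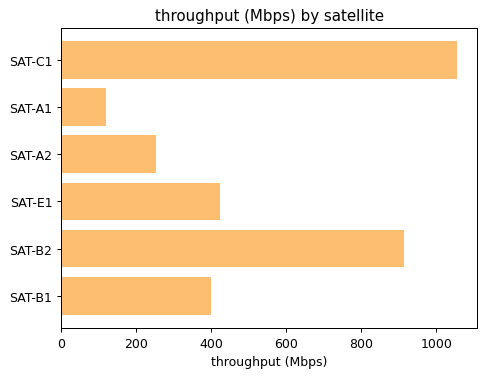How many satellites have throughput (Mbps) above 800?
2

Above 800: SAT-C1, SAT-B2.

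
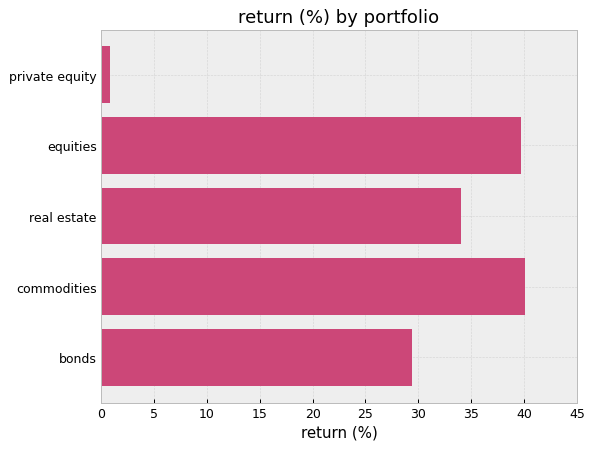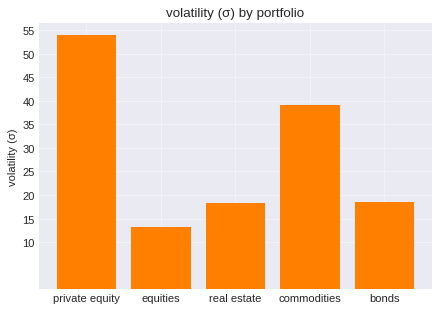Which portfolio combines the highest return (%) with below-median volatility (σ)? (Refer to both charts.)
equities

Chart 2 median volatility (σ) ≈ 20; below-median portfolios: equities, real estate. Among those, equities has the highest return (%) (≈ 40).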